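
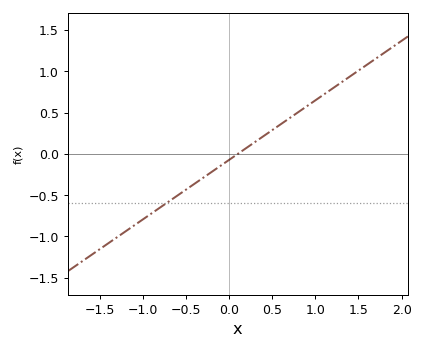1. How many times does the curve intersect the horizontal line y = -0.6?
1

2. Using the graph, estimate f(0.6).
0.35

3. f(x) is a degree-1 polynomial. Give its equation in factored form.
y = 0.72(x - 0.1)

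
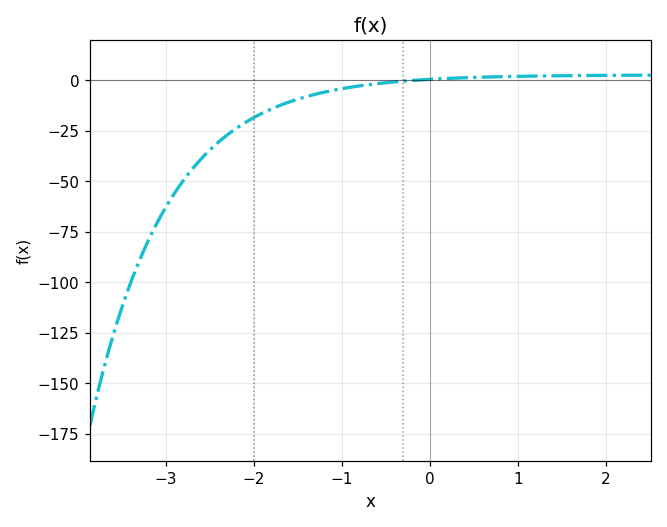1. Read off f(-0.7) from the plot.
-2.2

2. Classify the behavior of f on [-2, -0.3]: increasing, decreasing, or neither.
increasing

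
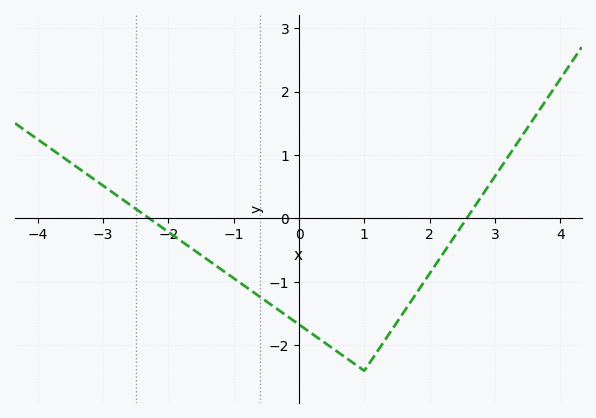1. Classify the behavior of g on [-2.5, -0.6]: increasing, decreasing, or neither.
decreasing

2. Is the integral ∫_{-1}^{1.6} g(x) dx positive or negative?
negative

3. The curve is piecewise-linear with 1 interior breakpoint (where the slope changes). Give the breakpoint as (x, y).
(1, -2.4)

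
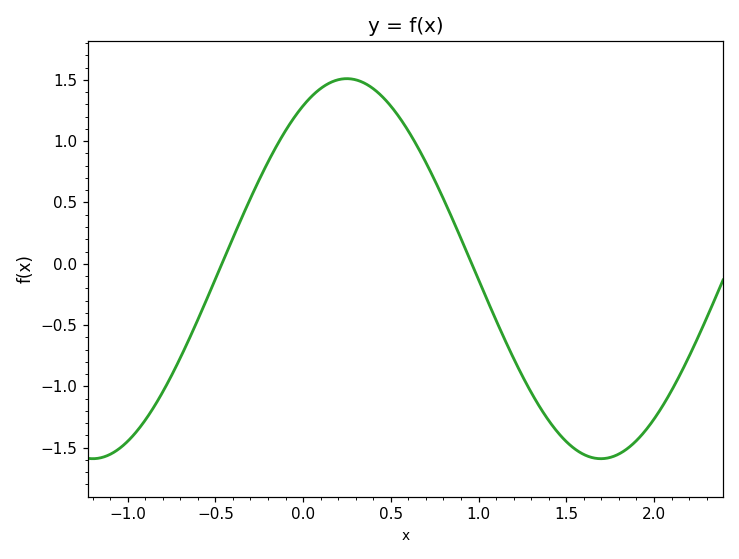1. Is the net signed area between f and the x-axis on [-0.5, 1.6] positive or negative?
positive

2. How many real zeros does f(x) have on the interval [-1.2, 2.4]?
2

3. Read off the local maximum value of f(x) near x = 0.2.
1.5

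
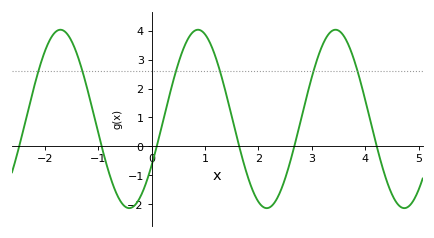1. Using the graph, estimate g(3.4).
4.01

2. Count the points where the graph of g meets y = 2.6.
6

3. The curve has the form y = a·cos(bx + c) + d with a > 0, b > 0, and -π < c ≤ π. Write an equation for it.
y = 3.08cos(2.44x - 2.12) + 0.95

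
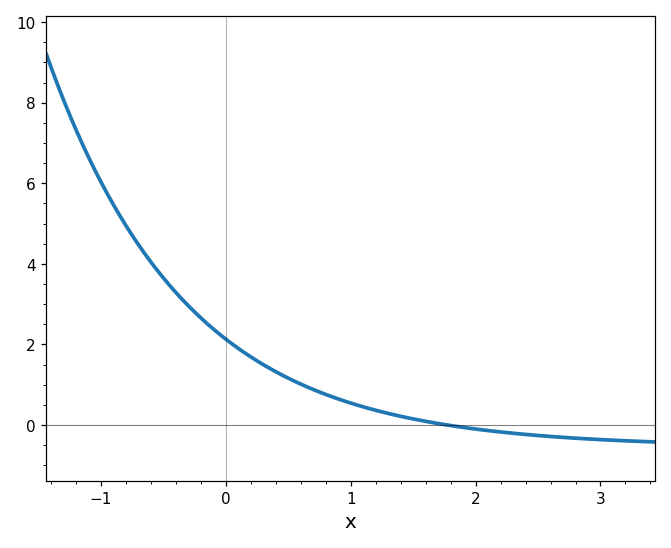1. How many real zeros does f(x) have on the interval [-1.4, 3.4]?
1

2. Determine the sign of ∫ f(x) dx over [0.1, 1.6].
positive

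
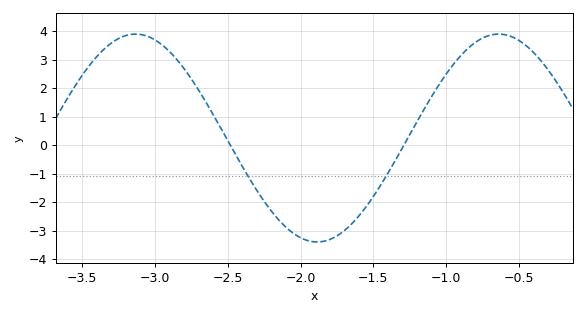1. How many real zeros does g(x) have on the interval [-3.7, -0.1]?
2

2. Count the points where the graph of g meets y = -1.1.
2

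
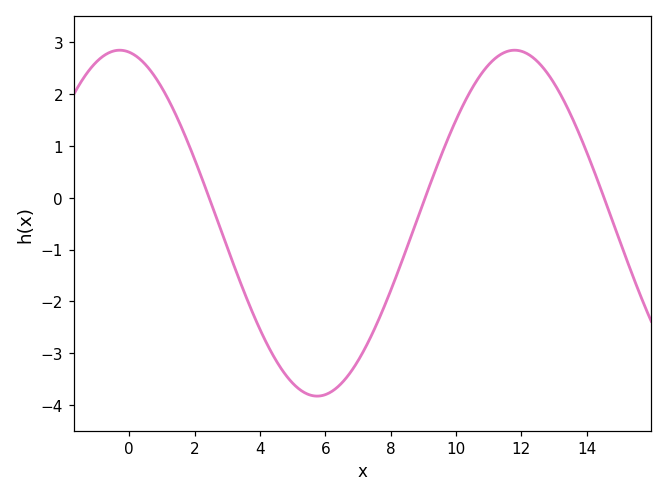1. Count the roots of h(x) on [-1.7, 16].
3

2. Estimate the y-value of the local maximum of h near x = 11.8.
2.8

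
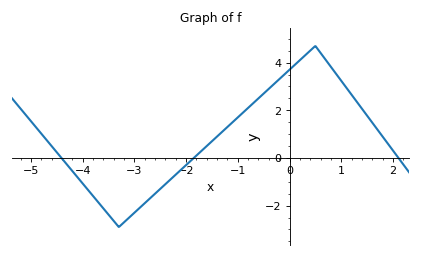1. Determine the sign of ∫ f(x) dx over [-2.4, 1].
positive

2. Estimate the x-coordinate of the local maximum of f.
0.6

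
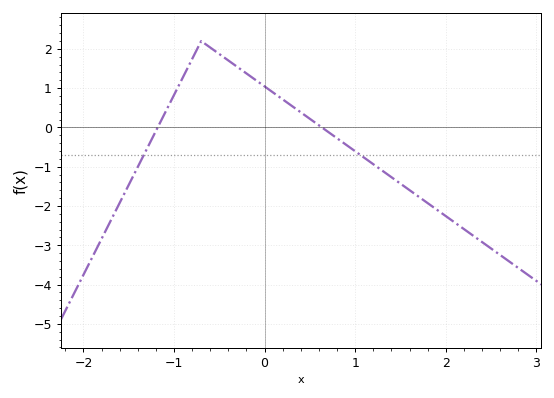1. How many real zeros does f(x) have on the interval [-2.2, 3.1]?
2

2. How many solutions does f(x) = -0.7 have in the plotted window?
2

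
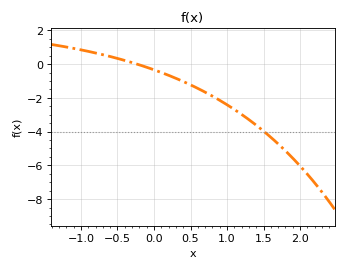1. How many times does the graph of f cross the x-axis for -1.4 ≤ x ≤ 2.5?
1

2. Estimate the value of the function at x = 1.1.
-2.6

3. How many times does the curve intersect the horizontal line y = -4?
1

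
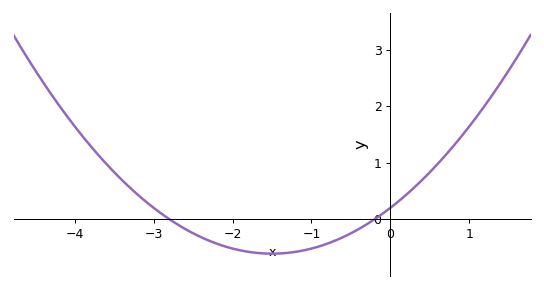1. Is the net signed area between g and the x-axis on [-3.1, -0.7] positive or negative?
negative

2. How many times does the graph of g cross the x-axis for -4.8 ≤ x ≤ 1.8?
2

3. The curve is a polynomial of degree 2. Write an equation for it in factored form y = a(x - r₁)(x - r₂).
y = 0.36(x + 2.8)(x + 0.2)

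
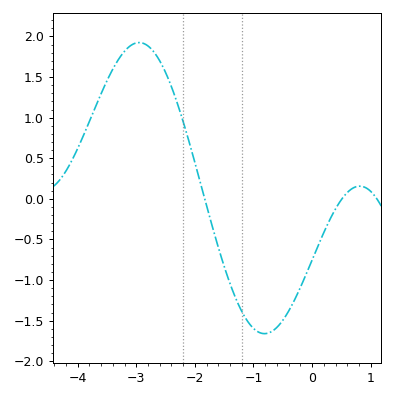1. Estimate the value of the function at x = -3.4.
1.6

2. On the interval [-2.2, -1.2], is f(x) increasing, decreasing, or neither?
decreasing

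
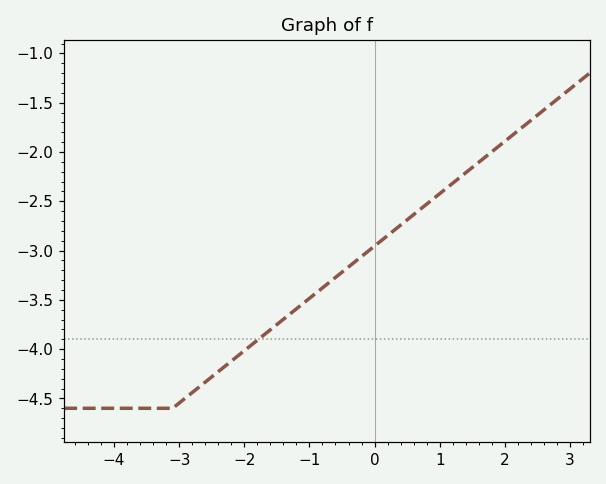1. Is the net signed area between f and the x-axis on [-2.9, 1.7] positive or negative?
negative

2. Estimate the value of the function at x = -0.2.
-3.06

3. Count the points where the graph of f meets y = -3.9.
1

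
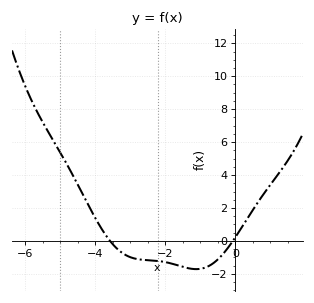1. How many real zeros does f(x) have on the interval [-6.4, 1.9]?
2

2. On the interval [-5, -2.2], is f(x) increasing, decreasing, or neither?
decreasing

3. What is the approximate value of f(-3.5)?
-0.194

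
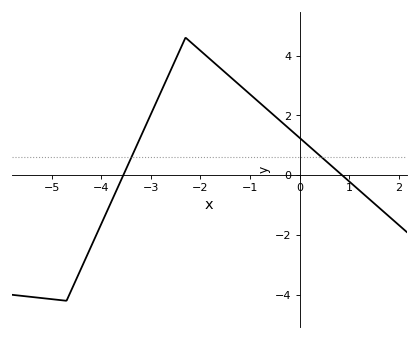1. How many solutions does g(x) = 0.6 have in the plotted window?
2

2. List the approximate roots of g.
-3.6, 0.8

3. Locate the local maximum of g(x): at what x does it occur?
-2.4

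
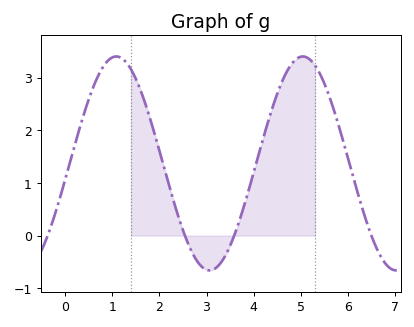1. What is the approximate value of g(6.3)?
0.52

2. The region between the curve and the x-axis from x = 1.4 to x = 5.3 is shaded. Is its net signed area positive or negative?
positive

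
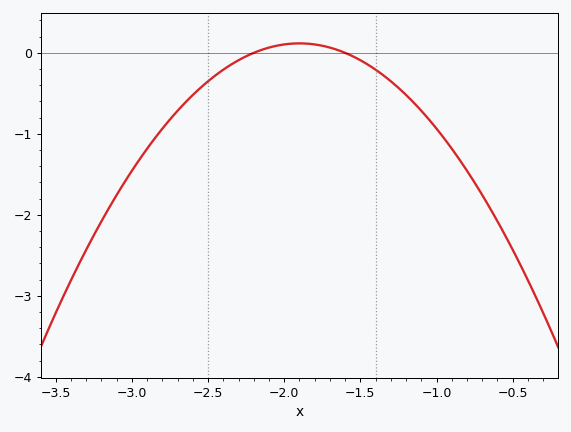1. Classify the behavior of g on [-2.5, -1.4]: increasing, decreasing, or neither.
neither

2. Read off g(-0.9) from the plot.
-1.2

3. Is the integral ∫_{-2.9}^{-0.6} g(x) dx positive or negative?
negative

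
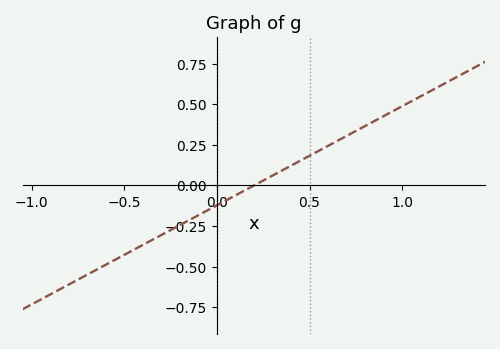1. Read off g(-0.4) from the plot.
-0.36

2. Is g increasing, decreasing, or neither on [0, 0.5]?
increasing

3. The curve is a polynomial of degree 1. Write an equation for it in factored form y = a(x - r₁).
y = 0.61(x - 0.2)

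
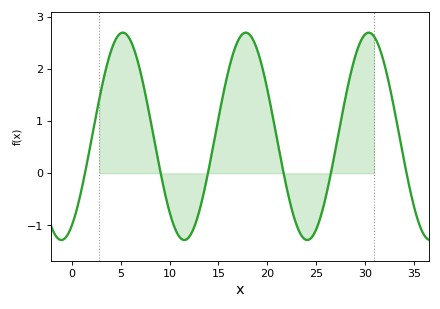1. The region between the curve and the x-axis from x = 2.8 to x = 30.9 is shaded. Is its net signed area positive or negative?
positive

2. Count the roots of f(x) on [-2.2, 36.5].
6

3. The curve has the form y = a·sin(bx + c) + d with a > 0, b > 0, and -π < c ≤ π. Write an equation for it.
y = 1.99sin(0.5x - 1) + 0.71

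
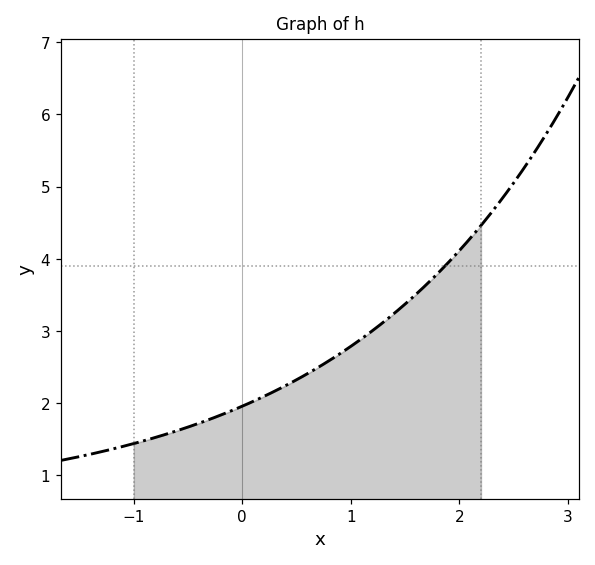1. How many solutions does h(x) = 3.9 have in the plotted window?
1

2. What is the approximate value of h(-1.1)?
1.4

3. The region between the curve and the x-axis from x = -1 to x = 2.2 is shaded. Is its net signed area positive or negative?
positive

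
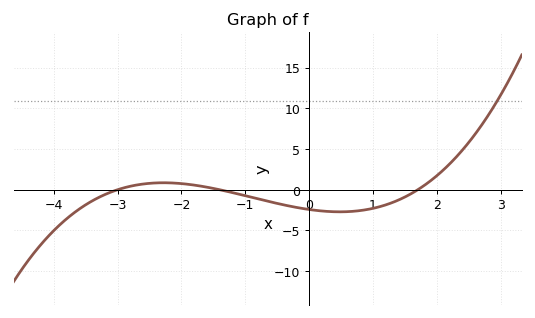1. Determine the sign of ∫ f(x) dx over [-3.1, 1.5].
negative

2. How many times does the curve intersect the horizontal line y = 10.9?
1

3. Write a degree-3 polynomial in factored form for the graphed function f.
y = 0.34(x + 3)(x + 1.4)(x - 1.7)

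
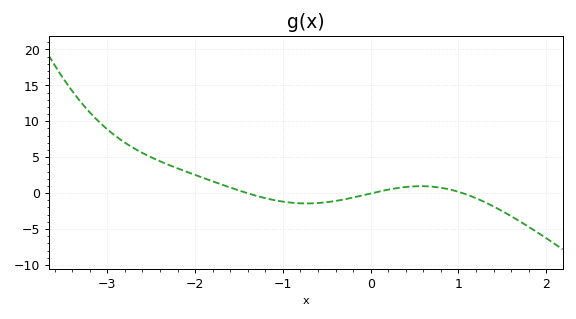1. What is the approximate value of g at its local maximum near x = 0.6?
0.961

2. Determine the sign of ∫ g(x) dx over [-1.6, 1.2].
negative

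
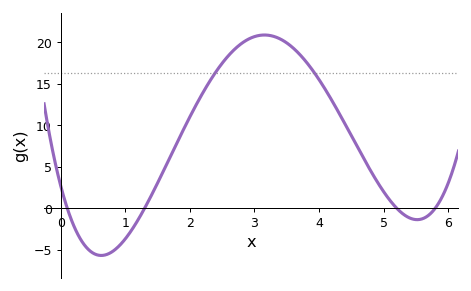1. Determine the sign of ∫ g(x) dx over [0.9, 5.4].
positive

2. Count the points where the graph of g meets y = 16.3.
2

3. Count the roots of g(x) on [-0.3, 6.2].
4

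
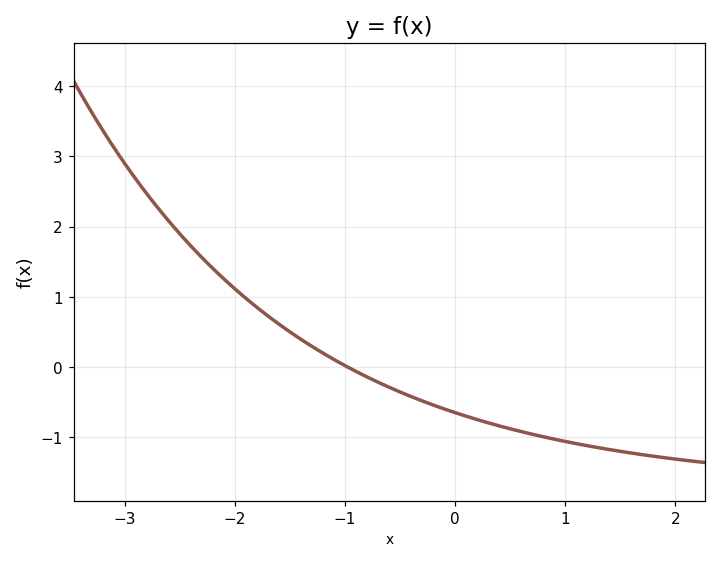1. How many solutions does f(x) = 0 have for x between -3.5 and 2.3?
1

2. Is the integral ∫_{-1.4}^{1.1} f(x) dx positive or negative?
negative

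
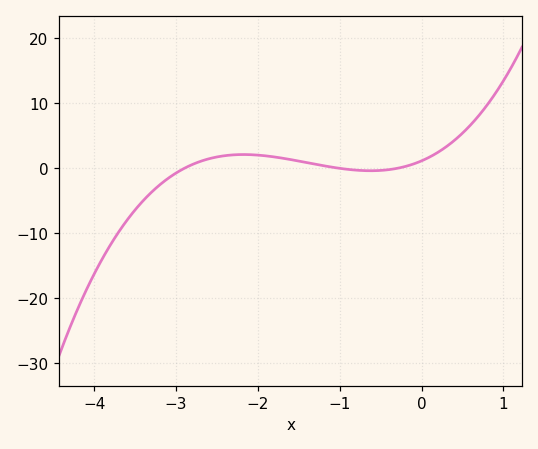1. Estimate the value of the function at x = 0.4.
4.3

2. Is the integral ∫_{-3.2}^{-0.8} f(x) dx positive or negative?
positive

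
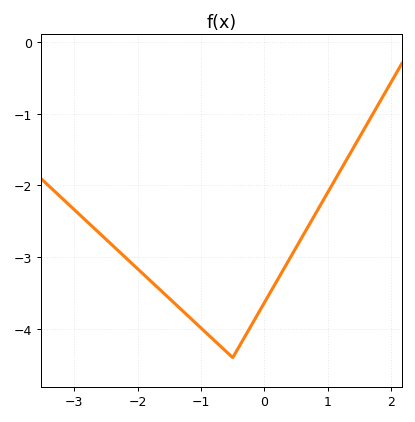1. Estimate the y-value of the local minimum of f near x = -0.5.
-4.4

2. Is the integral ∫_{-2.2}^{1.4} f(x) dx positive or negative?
negative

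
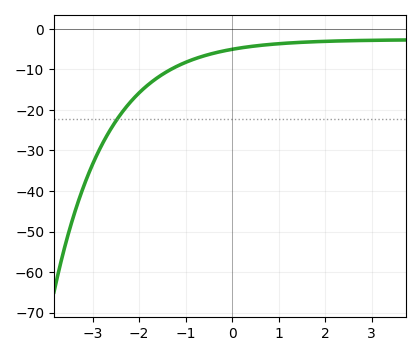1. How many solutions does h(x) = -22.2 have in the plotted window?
1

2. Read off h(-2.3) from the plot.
-19.6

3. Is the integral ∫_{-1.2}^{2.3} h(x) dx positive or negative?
negative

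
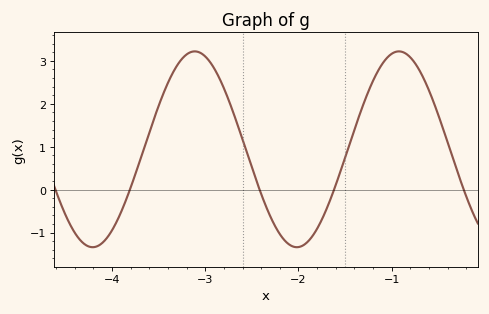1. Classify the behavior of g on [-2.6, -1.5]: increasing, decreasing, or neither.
neither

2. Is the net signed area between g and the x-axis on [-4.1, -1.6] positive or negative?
positive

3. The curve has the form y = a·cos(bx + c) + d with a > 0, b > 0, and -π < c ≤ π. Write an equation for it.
y = 2.28cos(2.9x + 2.7) + 0.94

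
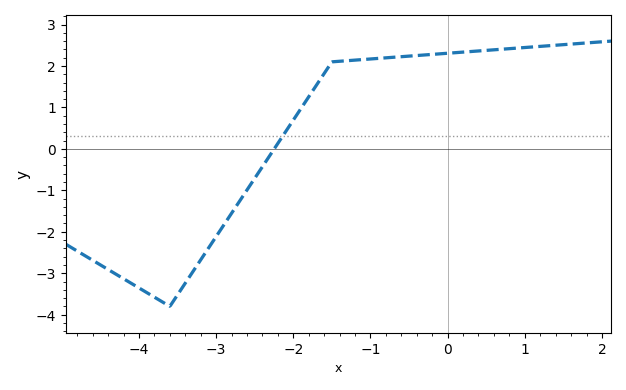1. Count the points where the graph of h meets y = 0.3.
1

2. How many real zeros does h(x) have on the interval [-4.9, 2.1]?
1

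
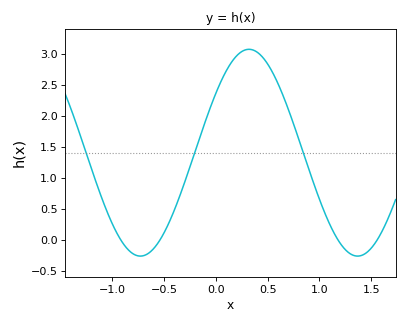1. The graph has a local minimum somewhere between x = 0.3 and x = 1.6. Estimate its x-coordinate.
1.37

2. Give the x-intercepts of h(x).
-0.915, -0.538, 1.18, 1.56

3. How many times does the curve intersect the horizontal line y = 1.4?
3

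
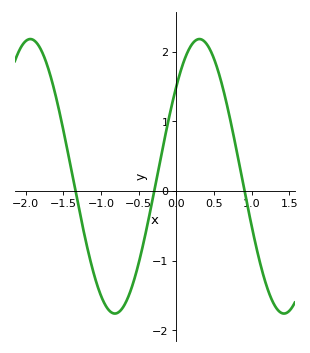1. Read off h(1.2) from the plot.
-1.37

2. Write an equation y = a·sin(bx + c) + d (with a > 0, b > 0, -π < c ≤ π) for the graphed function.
y = 1.97sin(2.8x + 0.712) + 0.21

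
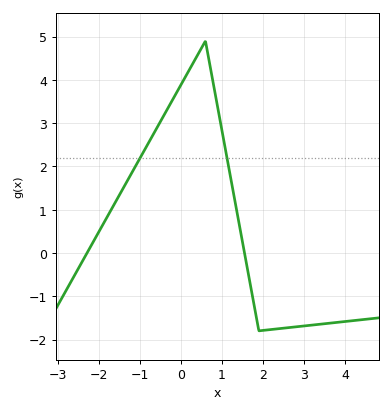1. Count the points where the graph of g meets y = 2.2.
2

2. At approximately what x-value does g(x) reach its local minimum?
2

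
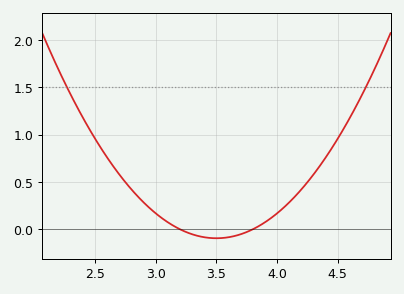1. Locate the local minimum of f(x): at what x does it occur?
3.5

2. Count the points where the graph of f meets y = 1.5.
2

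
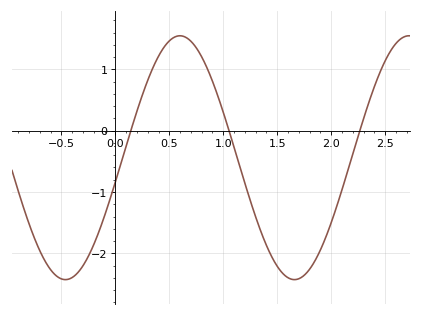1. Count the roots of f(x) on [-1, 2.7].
3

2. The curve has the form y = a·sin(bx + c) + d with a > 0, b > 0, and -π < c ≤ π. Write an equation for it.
y = 1.99sin(3x - 0.2) - 0.44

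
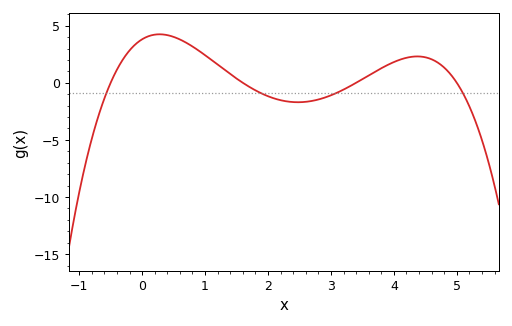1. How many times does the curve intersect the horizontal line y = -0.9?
4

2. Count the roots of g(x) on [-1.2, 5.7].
4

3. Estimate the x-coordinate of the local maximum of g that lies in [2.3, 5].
4.37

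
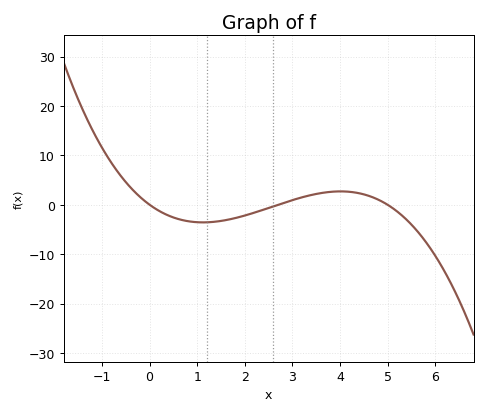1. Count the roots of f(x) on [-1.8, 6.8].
3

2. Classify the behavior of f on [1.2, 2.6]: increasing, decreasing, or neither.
increasing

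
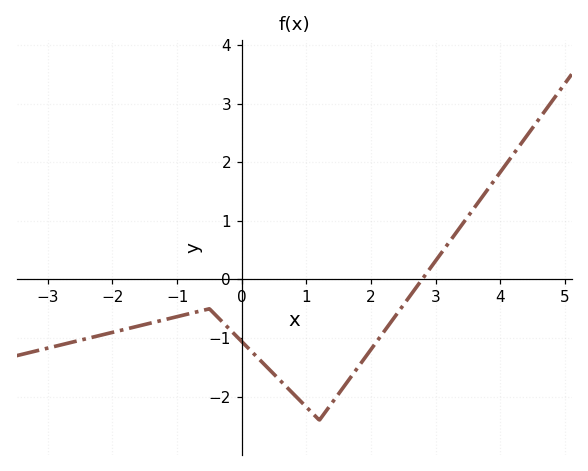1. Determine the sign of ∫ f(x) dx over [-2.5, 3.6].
negative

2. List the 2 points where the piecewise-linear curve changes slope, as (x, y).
(-0.5, -0.5); (1.2, -2.4)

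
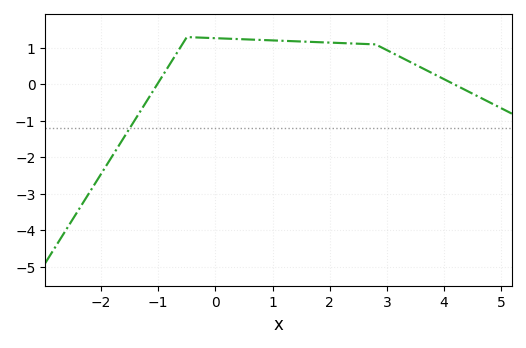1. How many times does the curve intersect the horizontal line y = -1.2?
1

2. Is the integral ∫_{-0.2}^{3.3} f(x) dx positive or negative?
positive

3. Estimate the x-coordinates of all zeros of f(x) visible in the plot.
-1.02, 4.18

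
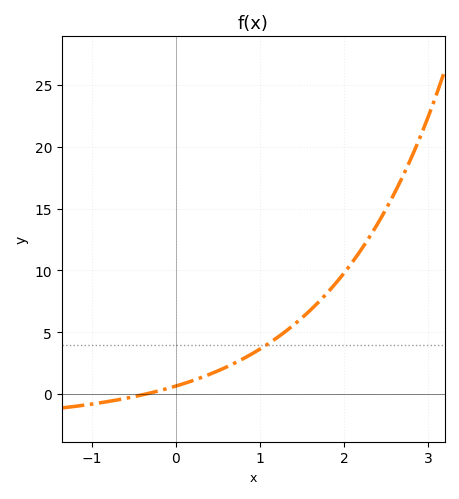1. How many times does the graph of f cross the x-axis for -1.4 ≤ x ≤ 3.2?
1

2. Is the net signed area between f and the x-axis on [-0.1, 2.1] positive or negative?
positive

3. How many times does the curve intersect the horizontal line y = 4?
1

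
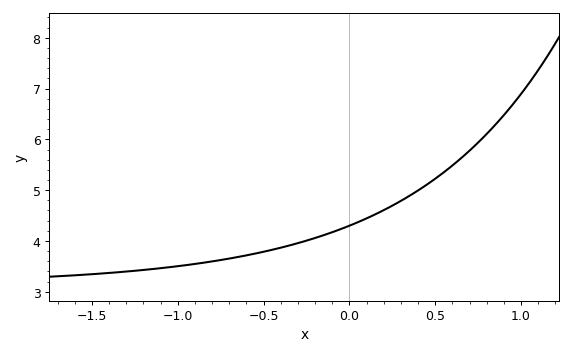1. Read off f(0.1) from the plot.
4.4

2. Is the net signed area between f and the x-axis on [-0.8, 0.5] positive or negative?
positive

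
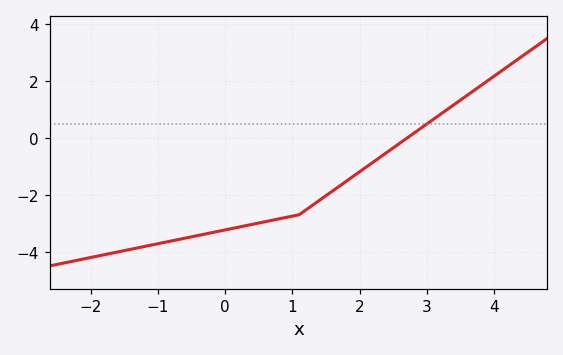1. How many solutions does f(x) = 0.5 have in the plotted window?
1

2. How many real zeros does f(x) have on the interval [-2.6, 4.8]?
1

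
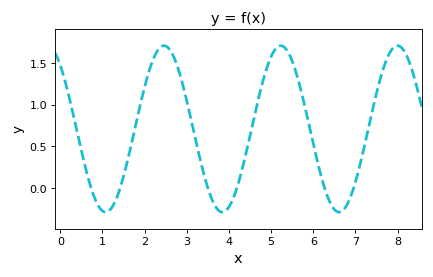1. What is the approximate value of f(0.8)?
-0.101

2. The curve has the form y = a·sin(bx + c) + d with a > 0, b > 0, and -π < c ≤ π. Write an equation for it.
y = 1sin(2.27x + 2.27) + 0.71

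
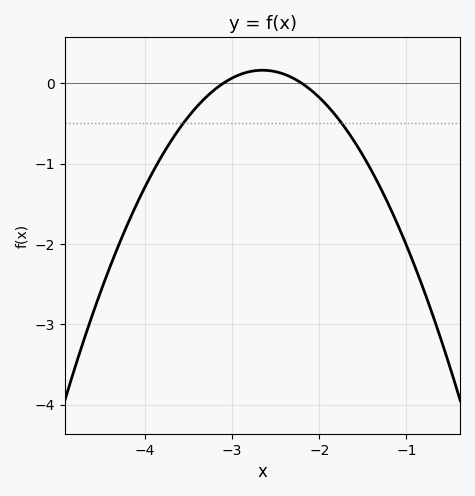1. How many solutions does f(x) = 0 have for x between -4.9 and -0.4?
2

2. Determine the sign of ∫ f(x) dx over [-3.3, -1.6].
negative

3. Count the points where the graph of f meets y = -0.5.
2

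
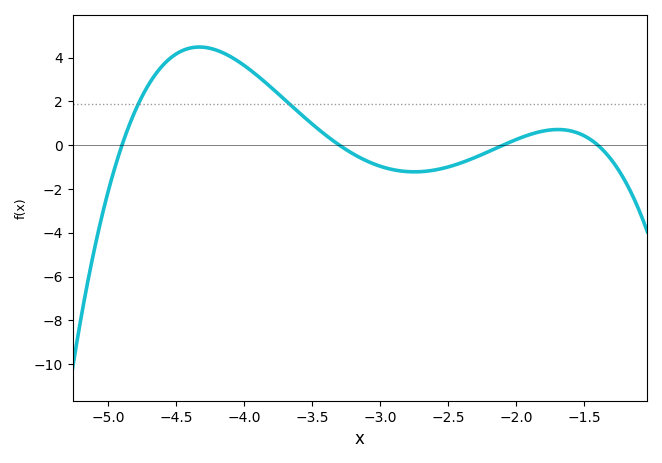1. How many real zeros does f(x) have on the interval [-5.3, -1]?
4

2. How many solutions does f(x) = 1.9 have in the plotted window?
2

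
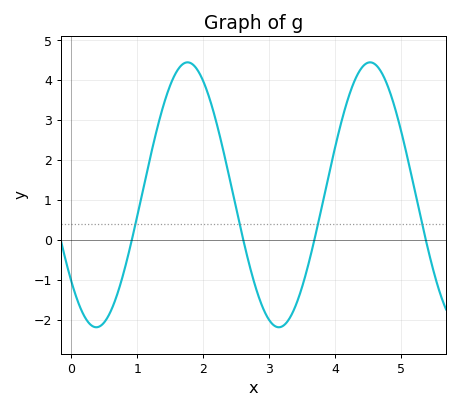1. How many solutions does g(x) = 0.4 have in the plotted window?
4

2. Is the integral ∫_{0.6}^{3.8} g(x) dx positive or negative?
positive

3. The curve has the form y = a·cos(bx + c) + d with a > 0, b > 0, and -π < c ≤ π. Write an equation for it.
y = 3.32cos(2.3x + 2.3) + 1.13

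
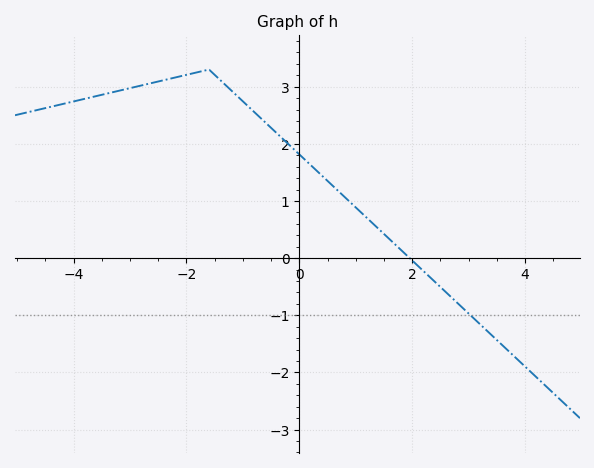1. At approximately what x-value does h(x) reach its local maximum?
-1.6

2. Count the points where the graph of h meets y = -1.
1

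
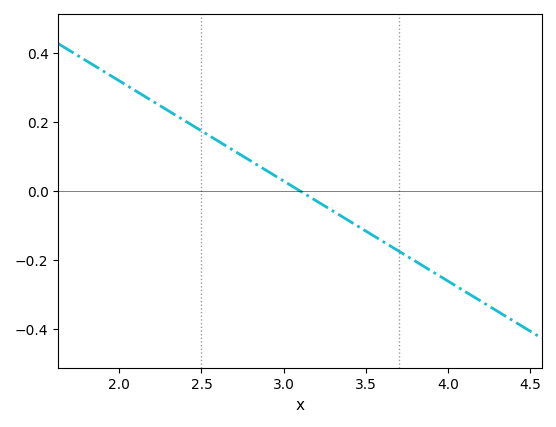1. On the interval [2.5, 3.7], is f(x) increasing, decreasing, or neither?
decreasing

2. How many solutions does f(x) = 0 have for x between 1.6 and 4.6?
1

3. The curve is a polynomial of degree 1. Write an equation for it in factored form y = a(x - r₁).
y = -0.29(x - 3.1)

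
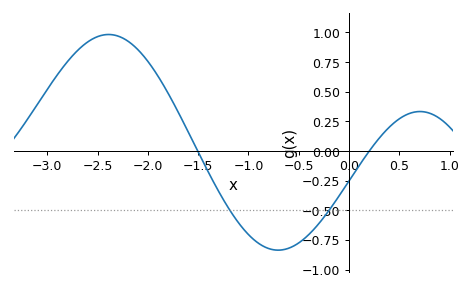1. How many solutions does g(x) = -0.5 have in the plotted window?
2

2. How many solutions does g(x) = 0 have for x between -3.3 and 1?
2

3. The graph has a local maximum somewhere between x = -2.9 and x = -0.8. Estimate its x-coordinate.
-2.39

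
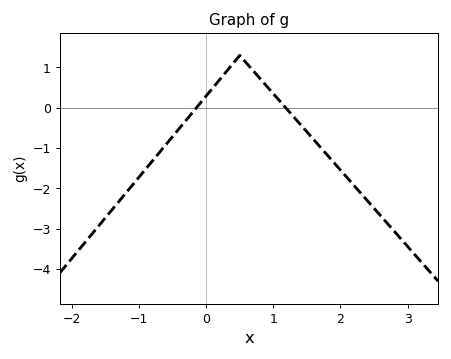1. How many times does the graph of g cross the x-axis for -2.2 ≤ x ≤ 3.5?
2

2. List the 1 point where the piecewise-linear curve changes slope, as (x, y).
(0.5, 1.3)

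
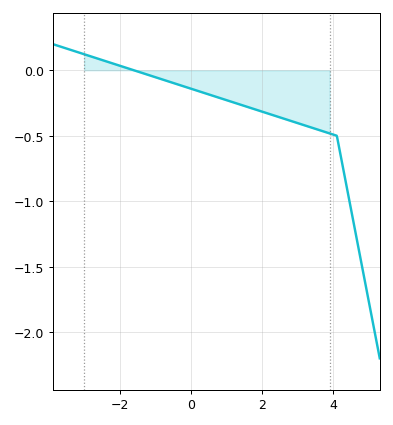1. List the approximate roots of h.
-1.6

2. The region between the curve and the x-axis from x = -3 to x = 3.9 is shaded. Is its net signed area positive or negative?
negative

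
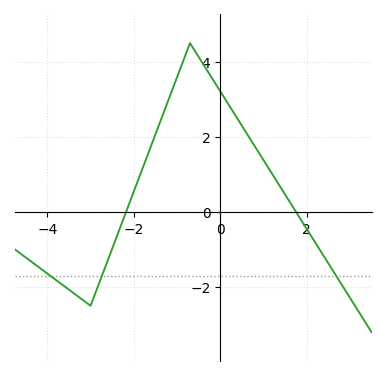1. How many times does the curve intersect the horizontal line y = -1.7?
3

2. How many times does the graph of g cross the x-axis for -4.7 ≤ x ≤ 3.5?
2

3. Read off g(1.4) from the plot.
0.654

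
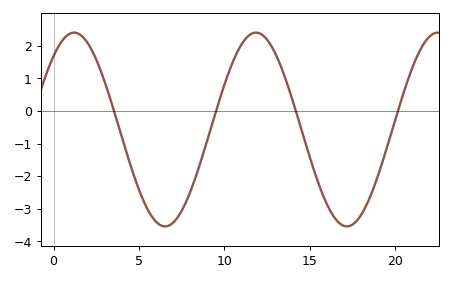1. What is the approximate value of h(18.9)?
-2.1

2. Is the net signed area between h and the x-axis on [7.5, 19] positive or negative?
negative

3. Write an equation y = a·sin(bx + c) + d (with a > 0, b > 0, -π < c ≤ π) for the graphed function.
y = 2.97sin(0.59x + 0.86) - 0.57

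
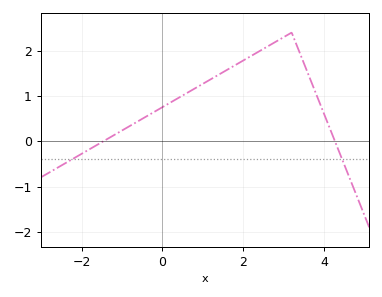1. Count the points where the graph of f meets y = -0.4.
2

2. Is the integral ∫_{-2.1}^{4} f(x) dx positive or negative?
positive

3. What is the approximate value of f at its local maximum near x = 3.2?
2.4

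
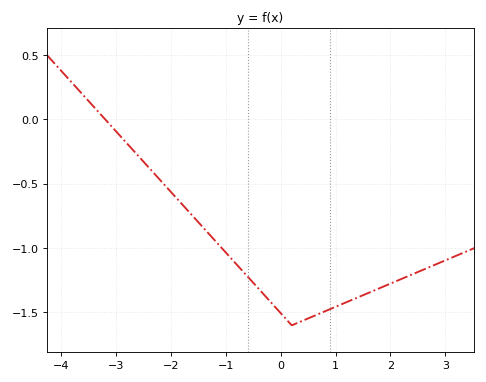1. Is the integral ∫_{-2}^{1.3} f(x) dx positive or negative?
negative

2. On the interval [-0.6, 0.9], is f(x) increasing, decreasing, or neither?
neither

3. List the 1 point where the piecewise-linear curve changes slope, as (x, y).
(0.2, -1.6)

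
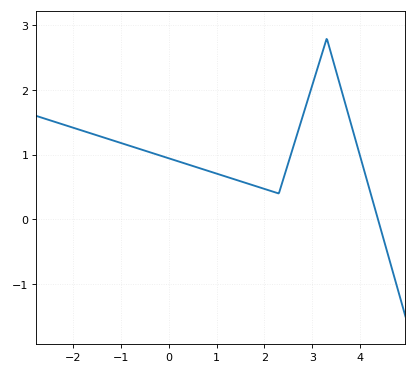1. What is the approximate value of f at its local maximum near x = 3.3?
2.8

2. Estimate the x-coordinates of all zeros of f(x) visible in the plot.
4.37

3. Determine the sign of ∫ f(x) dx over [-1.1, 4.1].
positive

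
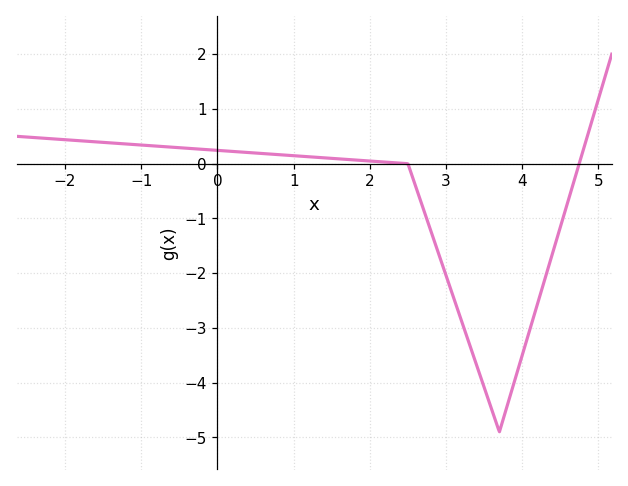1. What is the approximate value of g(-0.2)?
0.263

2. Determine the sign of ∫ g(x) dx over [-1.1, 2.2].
positive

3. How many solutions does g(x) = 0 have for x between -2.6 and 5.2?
2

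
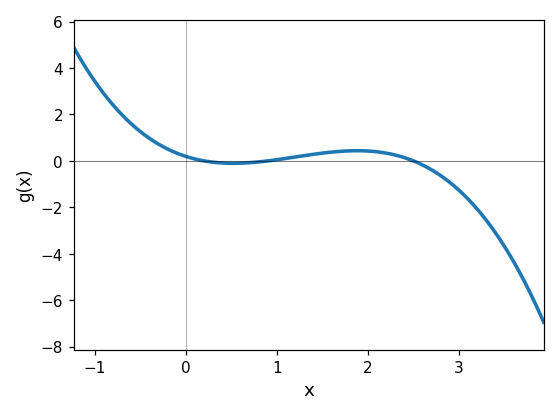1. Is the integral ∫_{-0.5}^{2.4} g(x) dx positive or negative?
positive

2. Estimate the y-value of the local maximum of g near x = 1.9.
0.439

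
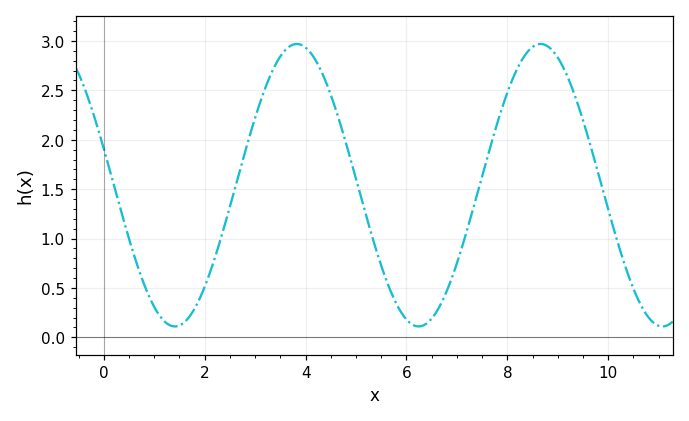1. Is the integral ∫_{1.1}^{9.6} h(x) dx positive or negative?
positive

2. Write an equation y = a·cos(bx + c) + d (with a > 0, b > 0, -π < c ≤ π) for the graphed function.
y = 1.43cos(1.3x + 1.31) + 1.54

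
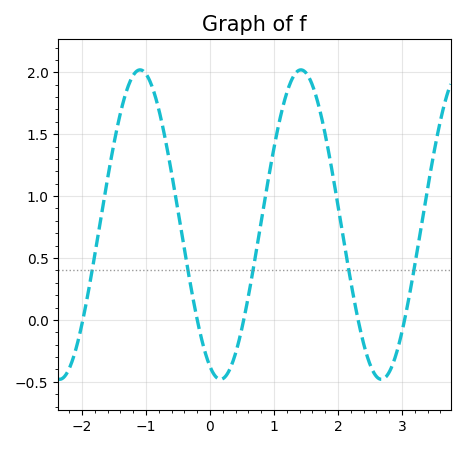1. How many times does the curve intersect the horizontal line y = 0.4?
5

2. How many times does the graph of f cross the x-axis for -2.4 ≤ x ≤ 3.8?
5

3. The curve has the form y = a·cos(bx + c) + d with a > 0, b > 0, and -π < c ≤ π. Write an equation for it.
y = 1.25cos(2.5x + 2.73) + 0.77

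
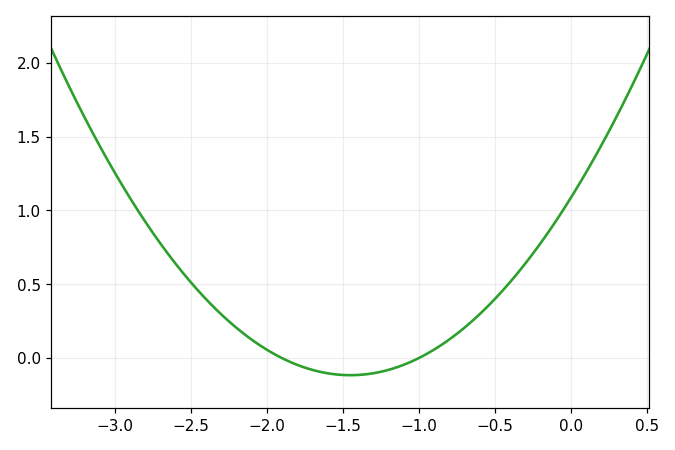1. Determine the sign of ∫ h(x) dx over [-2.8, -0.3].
positive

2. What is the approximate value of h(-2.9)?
1.08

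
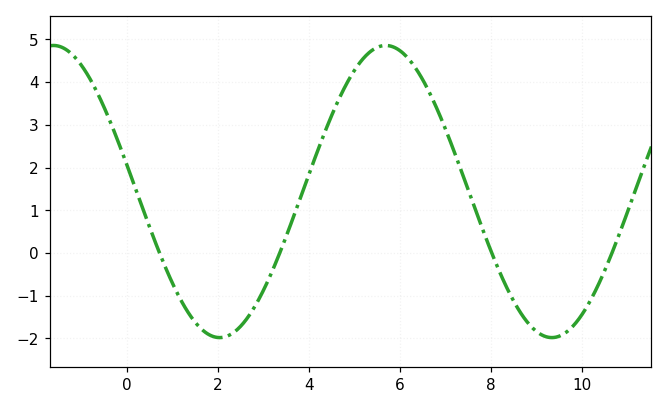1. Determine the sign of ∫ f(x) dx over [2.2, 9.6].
positive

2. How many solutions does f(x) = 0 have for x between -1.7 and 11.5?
4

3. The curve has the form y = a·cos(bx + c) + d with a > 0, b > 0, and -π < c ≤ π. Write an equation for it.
y = 3.42cos(0.86x + 1.4) + 1.44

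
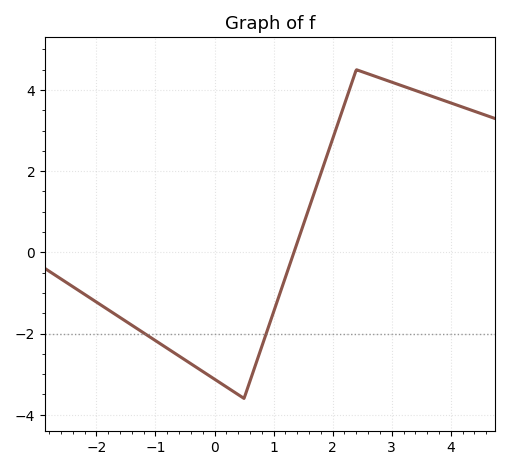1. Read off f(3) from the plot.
4.19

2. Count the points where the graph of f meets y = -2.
2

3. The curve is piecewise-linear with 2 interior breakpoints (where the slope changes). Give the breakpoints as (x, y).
(0.5, -3.6); (2.4, 4.5)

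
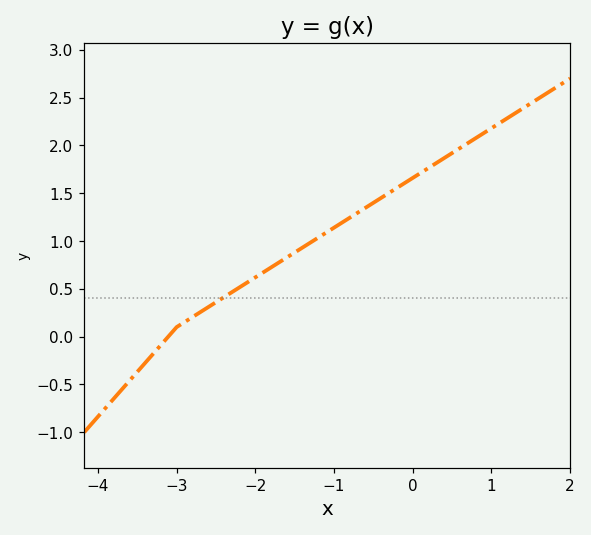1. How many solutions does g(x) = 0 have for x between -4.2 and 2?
1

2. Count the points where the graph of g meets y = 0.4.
1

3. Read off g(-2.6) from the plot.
0.308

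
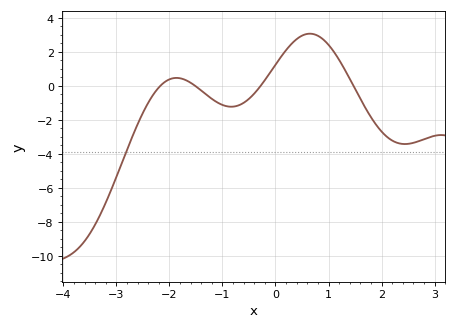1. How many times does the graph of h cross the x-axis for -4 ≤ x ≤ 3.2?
4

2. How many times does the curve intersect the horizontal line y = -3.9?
1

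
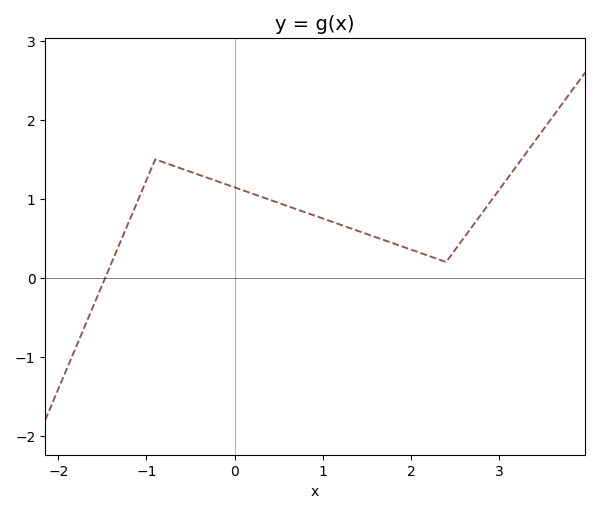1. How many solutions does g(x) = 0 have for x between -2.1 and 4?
1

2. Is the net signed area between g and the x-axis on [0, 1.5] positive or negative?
positive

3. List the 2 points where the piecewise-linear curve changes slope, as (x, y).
(-0.9, 1.5); (2.4, 0.2)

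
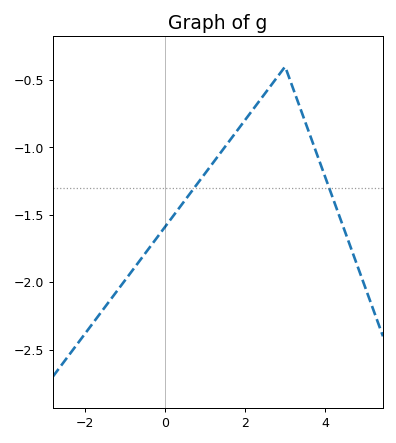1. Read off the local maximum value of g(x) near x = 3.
-0.4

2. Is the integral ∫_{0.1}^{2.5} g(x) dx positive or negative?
negative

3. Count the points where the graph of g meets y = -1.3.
2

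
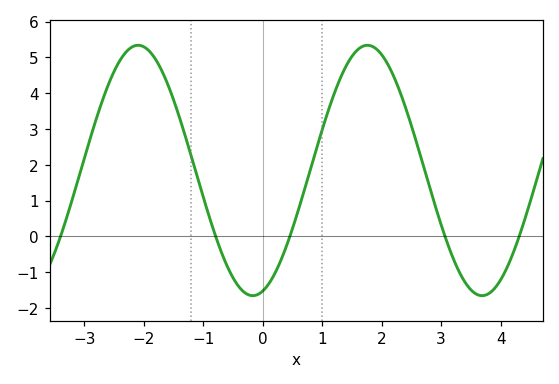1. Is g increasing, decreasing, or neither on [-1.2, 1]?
neither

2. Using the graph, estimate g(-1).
1.1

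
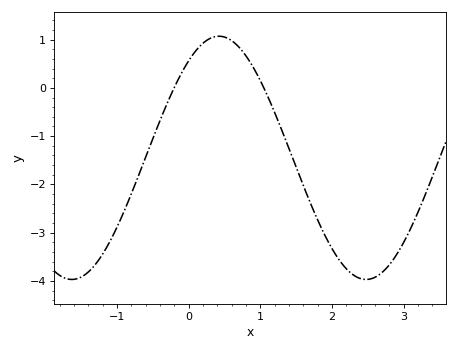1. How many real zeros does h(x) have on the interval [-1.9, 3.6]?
2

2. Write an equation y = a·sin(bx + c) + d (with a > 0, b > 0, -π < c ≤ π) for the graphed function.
y = 2.52sin(1.5x + 0.92) - 1.45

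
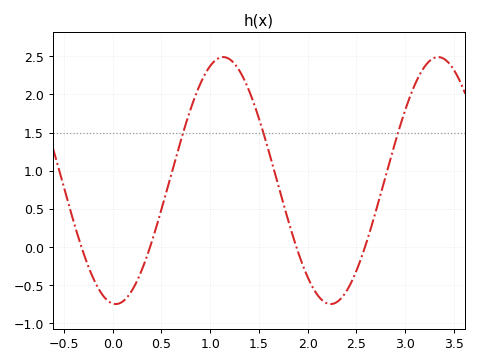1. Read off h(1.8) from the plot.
0.35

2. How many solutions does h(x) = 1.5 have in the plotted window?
3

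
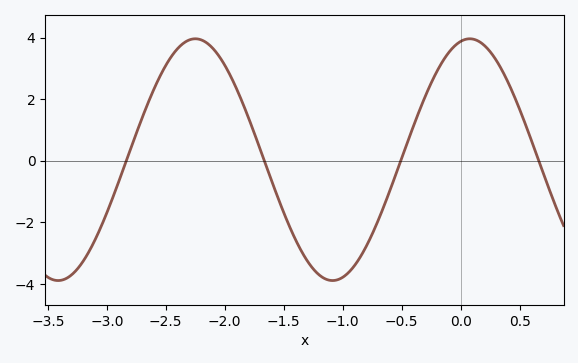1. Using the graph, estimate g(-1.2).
-3.71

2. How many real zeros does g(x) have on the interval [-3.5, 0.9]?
4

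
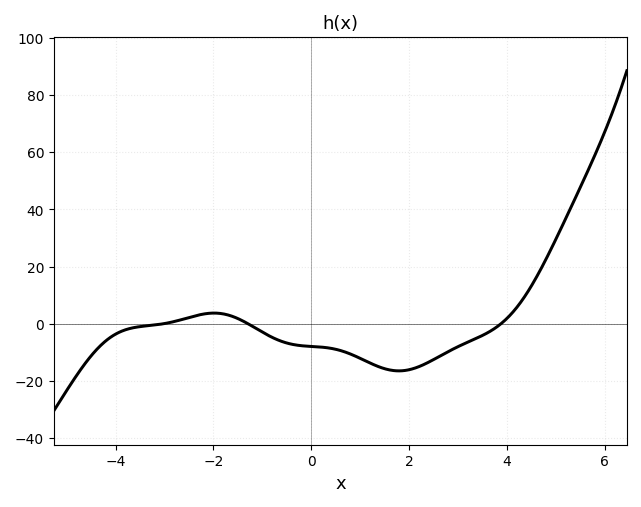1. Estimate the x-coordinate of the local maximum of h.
-2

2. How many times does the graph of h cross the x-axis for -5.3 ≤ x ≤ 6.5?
3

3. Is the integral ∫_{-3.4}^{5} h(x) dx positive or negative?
negative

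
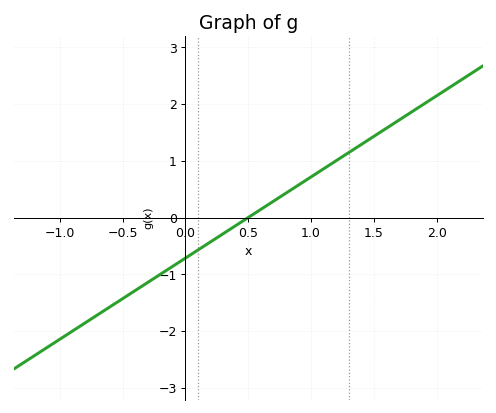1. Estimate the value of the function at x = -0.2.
-1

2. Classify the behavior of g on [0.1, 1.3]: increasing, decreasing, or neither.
increasing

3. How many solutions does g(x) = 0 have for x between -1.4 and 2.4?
1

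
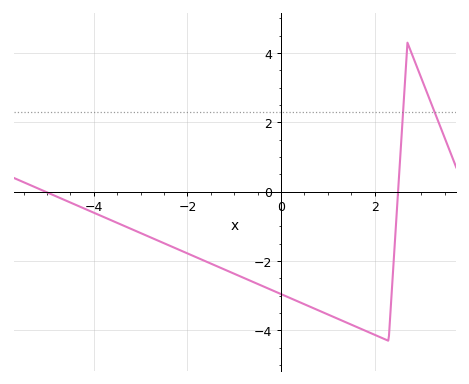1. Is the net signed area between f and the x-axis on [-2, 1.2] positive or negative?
negative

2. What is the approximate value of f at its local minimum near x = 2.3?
-4.2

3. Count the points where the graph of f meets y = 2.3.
2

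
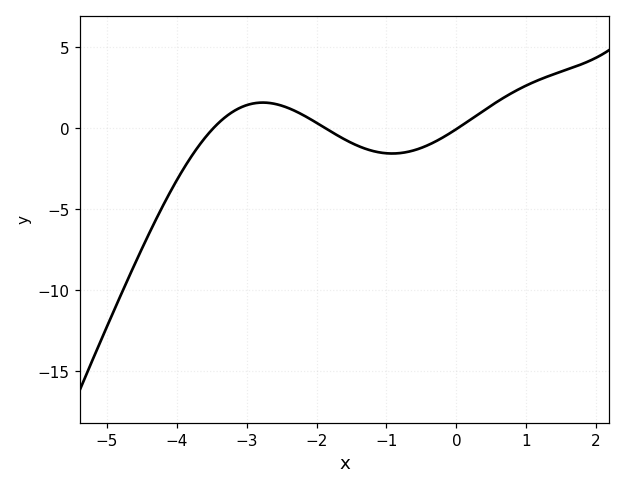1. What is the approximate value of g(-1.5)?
-1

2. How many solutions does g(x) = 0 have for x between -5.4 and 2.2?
3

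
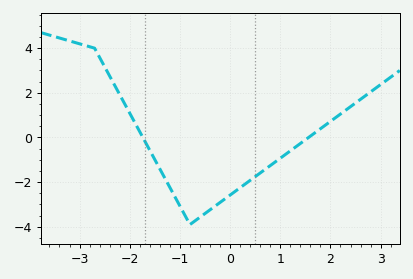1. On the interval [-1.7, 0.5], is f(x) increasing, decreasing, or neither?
neither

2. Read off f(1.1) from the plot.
-0.765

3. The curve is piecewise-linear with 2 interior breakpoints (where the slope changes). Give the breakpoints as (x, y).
(-2.7, 4); (-0.8, -3.9)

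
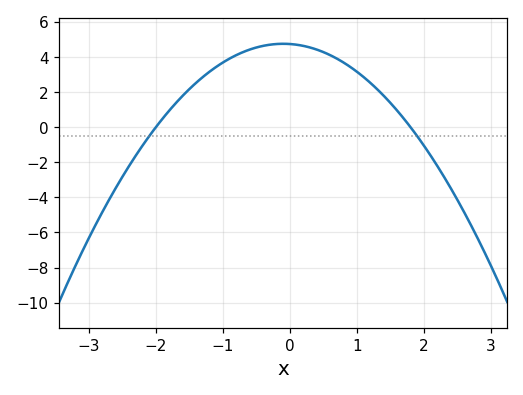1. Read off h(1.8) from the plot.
0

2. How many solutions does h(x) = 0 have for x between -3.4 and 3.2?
2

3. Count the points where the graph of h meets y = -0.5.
2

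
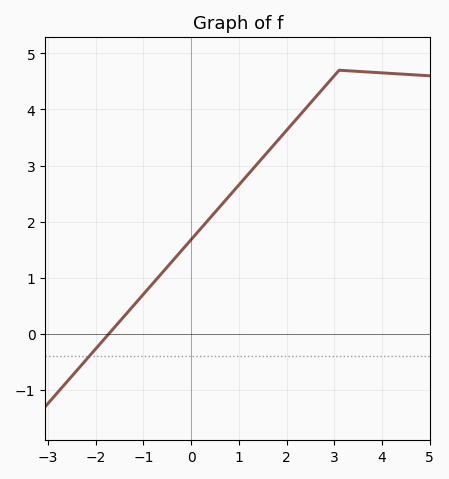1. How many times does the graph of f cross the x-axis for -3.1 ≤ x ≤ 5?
1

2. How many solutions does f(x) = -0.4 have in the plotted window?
1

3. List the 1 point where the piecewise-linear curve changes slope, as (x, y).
(3.1, 4.7)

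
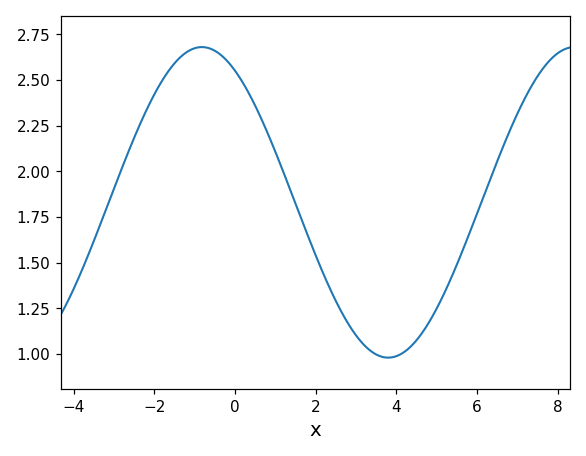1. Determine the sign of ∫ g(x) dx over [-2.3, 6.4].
positive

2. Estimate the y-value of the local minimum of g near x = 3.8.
0.98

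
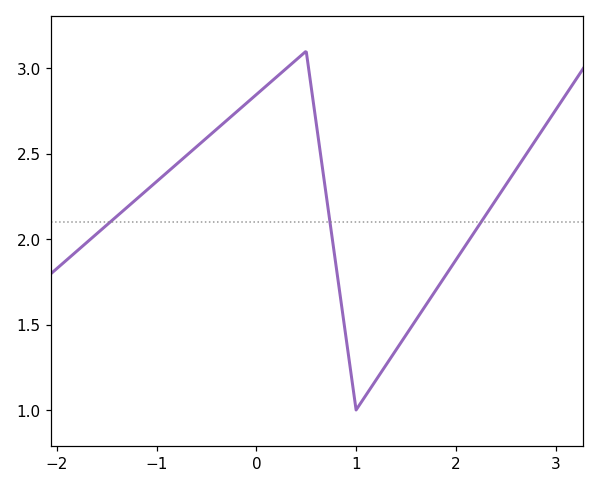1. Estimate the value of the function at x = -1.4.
2.13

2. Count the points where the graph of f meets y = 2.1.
3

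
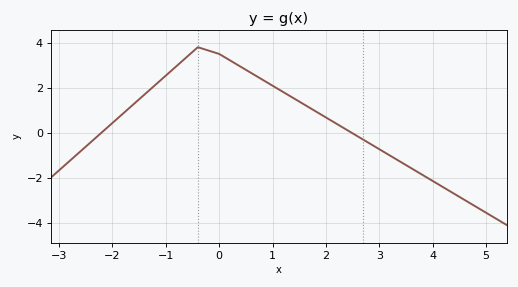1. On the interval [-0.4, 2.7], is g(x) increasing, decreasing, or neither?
decreasing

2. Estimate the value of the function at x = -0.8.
2.96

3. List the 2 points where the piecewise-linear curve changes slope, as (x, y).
(-0.4, 3.8); (0, 3.5)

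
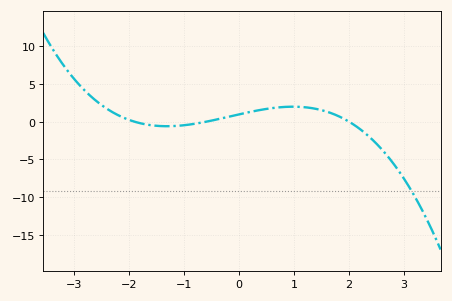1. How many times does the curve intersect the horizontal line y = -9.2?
1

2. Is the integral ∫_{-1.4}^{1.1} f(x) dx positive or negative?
positive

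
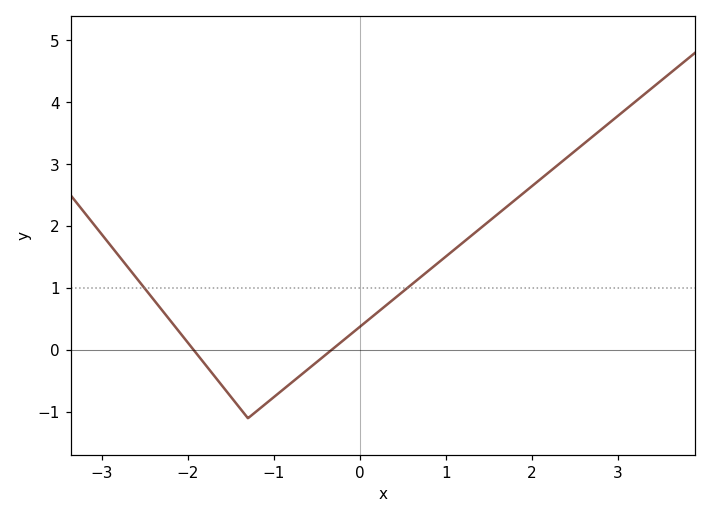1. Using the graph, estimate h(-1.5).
-0.8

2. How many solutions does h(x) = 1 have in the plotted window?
2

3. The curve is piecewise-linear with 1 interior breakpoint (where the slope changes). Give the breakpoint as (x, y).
(-1.3, -1.1)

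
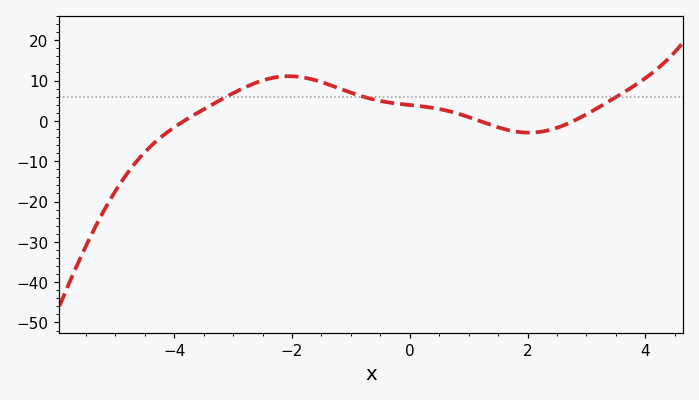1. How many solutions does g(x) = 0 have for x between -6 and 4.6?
3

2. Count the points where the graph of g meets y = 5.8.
3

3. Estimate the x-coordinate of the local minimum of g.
2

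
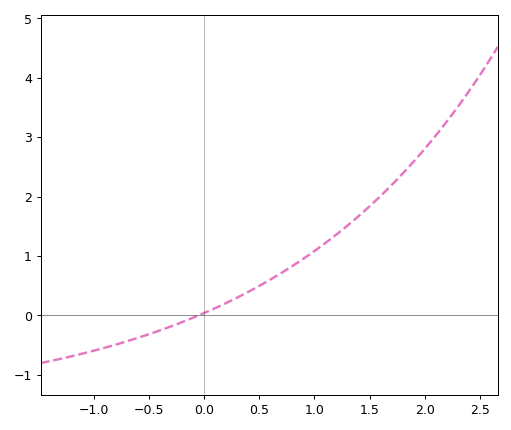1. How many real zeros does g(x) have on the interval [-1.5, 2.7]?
1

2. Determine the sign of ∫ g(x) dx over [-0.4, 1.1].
positive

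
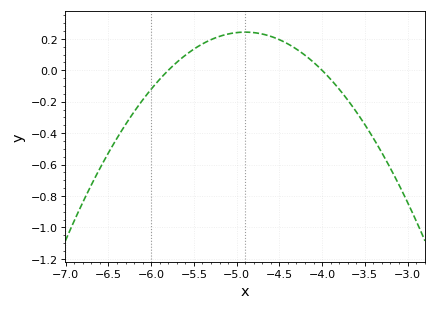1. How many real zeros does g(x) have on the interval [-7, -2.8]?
2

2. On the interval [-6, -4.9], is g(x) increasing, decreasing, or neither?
increasing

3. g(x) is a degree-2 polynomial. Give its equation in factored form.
y = -0.3(x + 5.8)(x + 4)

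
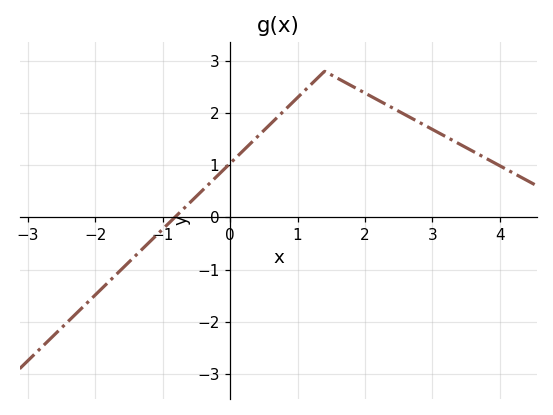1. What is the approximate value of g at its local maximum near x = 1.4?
2.8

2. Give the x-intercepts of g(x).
-0.8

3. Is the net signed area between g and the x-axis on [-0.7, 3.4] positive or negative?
positive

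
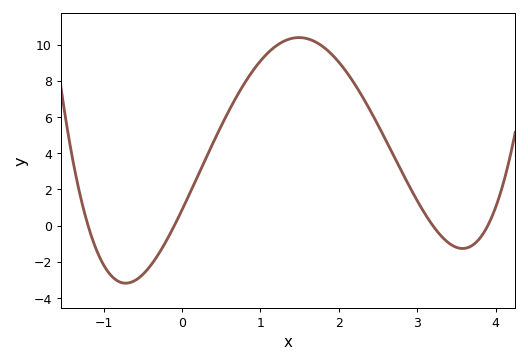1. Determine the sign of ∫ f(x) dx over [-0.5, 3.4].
positive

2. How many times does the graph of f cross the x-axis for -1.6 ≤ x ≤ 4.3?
4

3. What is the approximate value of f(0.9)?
8.6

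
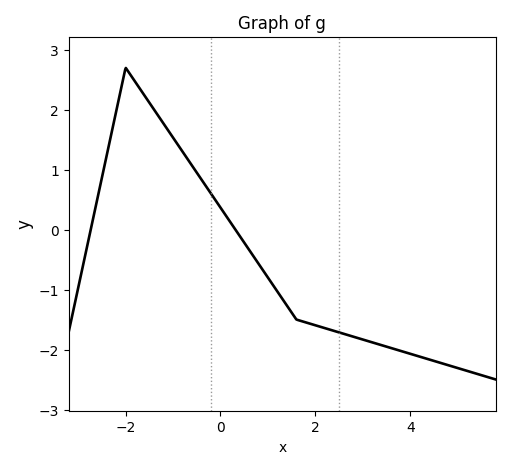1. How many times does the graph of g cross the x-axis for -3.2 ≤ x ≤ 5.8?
2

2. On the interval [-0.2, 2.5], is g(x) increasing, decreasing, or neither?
decreasing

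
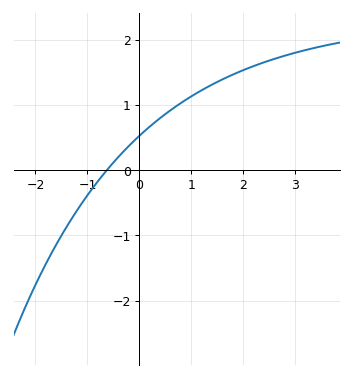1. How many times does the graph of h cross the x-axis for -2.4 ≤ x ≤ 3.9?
1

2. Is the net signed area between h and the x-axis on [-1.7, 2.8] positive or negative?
positive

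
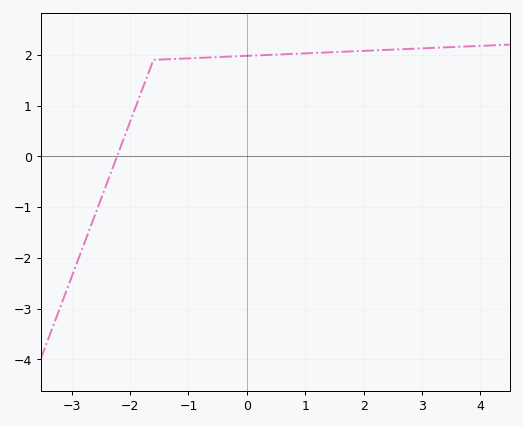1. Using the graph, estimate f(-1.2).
1.9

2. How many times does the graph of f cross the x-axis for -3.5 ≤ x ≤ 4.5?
1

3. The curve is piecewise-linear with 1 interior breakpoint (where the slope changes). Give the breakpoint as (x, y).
(-1.6, 1.9)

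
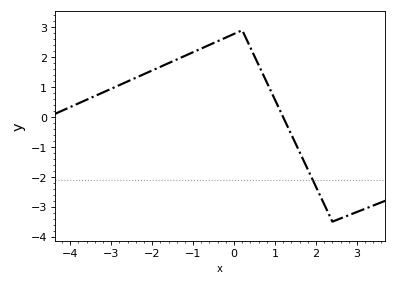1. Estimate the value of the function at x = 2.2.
-2.92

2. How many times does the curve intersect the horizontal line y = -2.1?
1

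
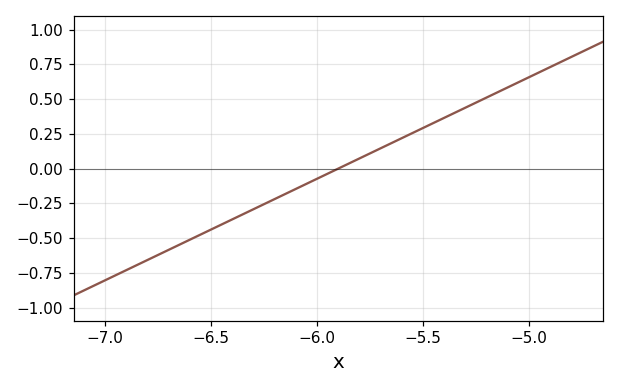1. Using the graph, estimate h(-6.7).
-0.6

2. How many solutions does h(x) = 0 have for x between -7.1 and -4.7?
1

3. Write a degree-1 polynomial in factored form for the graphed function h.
y = 0.73(x + 5.9)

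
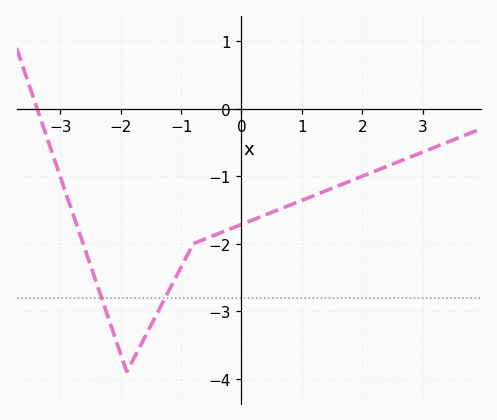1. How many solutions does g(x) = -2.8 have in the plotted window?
2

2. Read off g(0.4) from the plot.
-1.6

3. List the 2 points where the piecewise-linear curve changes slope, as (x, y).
(-1.9, -3.9); (-0.8, -2)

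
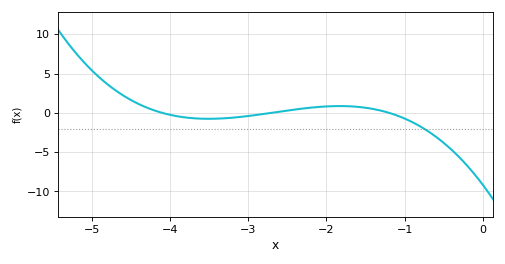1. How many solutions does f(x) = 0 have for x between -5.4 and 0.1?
3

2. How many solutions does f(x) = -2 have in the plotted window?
1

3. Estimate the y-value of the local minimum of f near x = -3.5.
-0.762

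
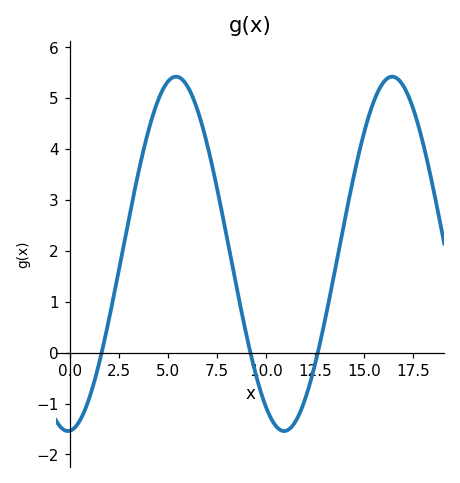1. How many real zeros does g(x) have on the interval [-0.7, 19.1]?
3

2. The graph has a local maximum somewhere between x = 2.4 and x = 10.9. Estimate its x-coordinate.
5.5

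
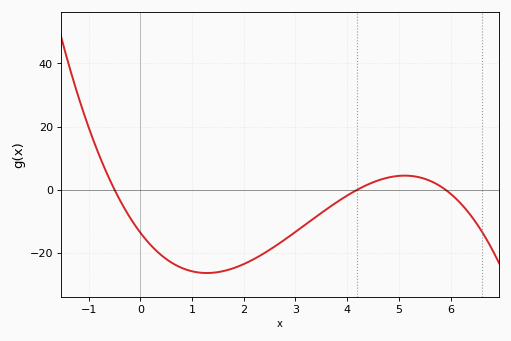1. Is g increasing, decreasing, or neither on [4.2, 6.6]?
neither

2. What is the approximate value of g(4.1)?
-0.911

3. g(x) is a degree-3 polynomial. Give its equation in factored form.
y = -1.1(x + 0.5)(x - 4.2)(x - 5.9)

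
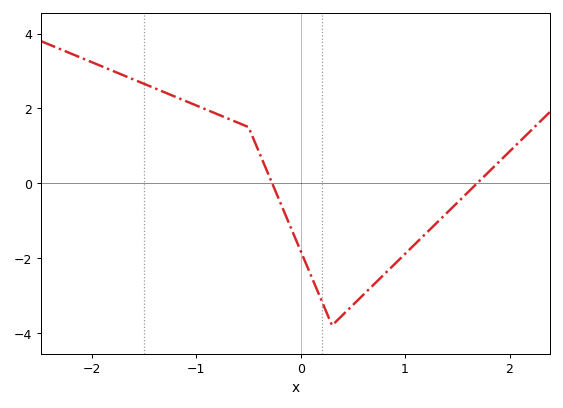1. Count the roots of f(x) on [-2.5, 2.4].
2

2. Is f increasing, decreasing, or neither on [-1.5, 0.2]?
decreasing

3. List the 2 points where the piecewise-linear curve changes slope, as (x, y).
(-0.5, 1.5); (0.3, -3.8)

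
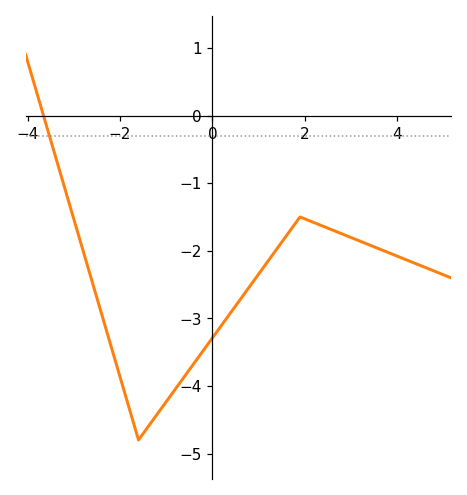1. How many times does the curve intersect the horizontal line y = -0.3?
1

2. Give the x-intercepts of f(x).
-3.66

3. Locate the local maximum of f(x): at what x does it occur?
1.9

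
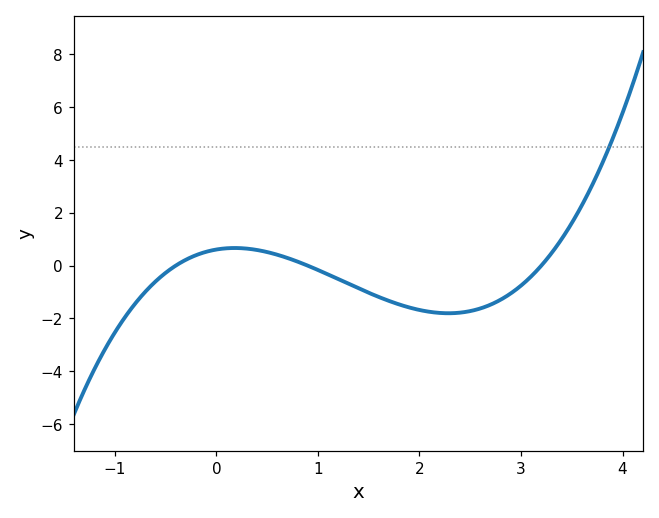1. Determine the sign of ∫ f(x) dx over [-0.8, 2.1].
negative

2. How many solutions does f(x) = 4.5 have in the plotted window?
1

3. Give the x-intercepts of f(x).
-0.4, 0.9, 3.2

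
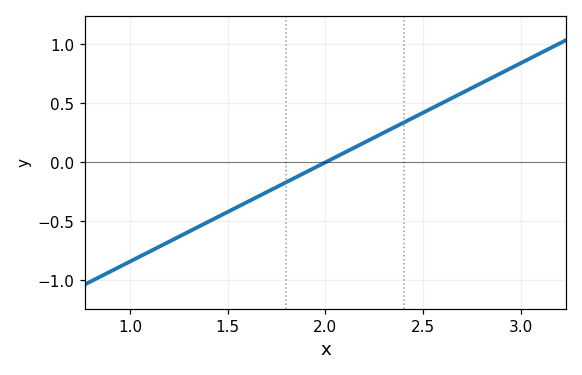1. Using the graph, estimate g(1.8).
-0.168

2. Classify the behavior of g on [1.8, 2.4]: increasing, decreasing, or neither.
increasing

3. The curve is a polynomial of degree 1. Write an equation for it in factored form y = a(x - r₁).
y = 0.84(x - 2)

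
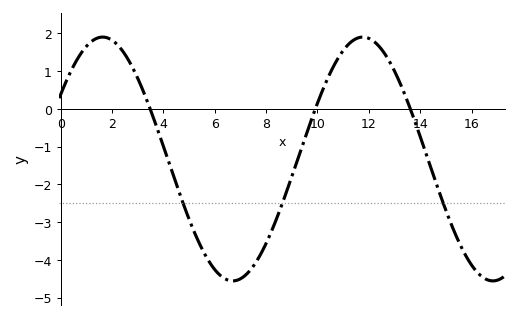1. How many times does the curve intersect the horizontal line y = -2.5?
3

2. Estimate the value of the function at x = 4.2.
-1.4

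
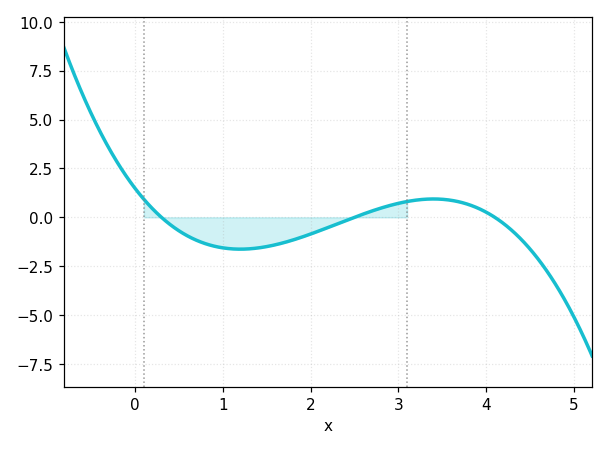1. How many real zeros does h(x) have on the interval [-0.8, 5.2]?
3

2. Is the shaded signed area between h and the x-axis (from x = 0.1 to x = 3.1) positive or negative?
negative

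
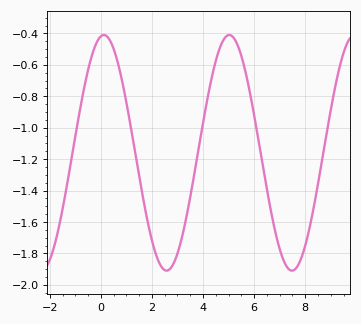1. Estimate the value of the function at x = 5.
-0.41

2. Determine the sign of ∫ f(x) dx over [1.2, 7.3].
negative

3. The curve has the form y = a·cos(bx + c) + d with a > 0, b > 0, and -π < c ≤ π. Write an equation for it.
y = 0.75cos(1.28x - 0.152) - 1.16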